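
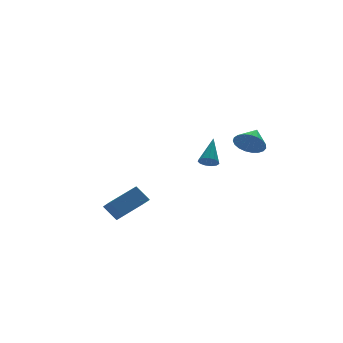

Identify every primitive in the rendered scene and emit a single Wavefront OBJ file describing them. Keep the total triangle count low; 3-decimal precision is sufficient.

v 2.657 -2.31 1.74
v 3.265 -2.636 1.225
v 3.503 -1.65 2.32
v 3.162 -2.345 1.044
v 2.972 -2.048 0.983
v 2.728 -1.797 1.053
v 2.471 -1.634 1.242
v 2.247 -1.588 1.517
v 2.093 -1.667 1.83
v 2.037 -1.858 2.127
v 2.089 -2.126 2.358
v 2.238 -2.426 2.482
v 2.46 -2.707 2.477
v 2.717 -2.918 2.345
v 2.962 -3.025 2.108
v 3.156 -3.008 1.808
v 3.262 -2.87 1.495
v 3.271 2.588 -1.235
v 3.578 2.82 -1.655
v 4.169 3.592 -0.025
v 3.319 3.007 -1.618
v 3.045 3.061 -1.459
v 2.843 2.965 -1.229
v 2.777 2.749 -1.001
v 2.867 2.482 -0.846
v 3.086 2.249 -0.816
v 3.363 2.124 -0.918
v 3.612 2.146 -1.12
v 3.751 2.308 -1.359
v 3.739 2.56 -1.559
v -4.119 0.28 -2.096
v -4.179 -0.465 -1.542
v -2.434 0.615 -1.463
v -2.494 -0.13 -0.909
v -3.706 -0.33 -2.871
v -3.766 -1.075 -2.317
v -2.021 0.005 -2.238
v -2.081 -0.74 -1.684
f 2 1 4
f 2 4 3
f 4 1 5
f 4 5 3
f 5 1 6
f 5 6 3
f 6 1 7
f 6 7 3
f 7 1 8
f 7 8 3
f 8 1 9
f 8 9 3
f 9 1 10
f 9 10 3
f 10 1 11
f 10 11 3
f 11 1 12
f 11 12 3
f 12 1 13
f 12 13 3
f 13 1 14
f 13 14 3
f 14 1 15
f 14 15 3
f 15 1 16
f 15 16 3
f 16 1 17
f 16 17 3
f 17 1 2
f 17 2 3
f 19 18 21
f 19 21 20
f 21 18 22
f 21 22 20
f 22 18 23
f 22 23 20
f 23 18 24
f 23 24 20
f 24 18 25
f 24 25 20
f 25 18 26
f 25 26 20
f 26 18 27
f 26 27 20
f 27 18 28
f 27 28 20
f 28 18 29
f 28 29 20
f 29 18 30
f 29 30 20
f 30 18 19
f 30 19 20
f 32 34 31
f 35 32 31
f 31 34 33
f 33 35 31
f 32 38 34
f 36 32 35
f 36 38 32
f 34 38 33
f 37 35 33
f 33 38 37
f 37 36 35
f 38 36 37



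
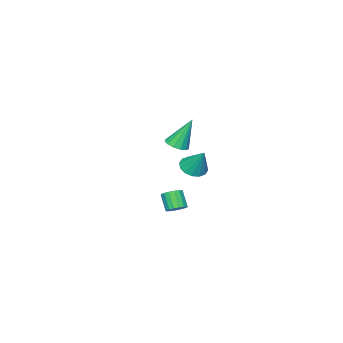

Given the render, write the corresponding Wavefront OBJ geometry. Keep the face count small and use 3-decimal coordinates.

v 0.843 0.761 2.598
v 1.402 1.011 2.694
v 0.337 1.279 4.202
v 1.206 1.262 2.551
v 0.894 1.354 2.423
v 0.566 1.258 2.35
v 0.326 1.004 2.357
v 0.25 0.673 2.439
v 0.362 0.37 2.573
v 0.627 0.191 2.714
v 0.961 0.194 2.818
v 1.257 0.376 2.853
v 1.421 0.681 2.806
v -1.831 -1.483 -3.526
v -1.298 -1.51 -3.358
v -1.596 -2.084 -2.506
v -2.129 -2.057 -2.674
v -1.39 -1.288 -3.241
v -1.688 -1.862 -2.388
v -1.584 -1.11 -3.189
v -1.882 -1.684 -2.337
v -1.835 -1.018 -3.215
v -2.133 -1.592 -2.362
v -2.084 -1.032 -3.311
v -2.382 -1.606 -2.459
v -2.276 -1.15 -3.457
v -2.574 -1.724 -2.605
v -2.365 -1.344 -3.619
v -2.663 -1.917 -2.767
v -2.333 -1.57 -3.76
v -2.631 -2.143 -2.907
v -2.185 -1.776 -3.847
v -2.483 -2.349 -2.994
v -1.956 -1.915 -3.86
v -2.254 -2.488 -3.008
v -1.699 -1.955 -3.798
v -1.997 -2.529 -2.945
v -1.472 -1.887 -3.672
v -1.77 -2.461 -2.82
v -1.327 -1.727 -3.514
v -1.625 -2.3 -2.661
v -0.472 0.708 0.625
v 0.091 1.051 0.312
v -0.268 1.512 1.875
v -0.211 1.261 0.227
v -0.583 1.322 0.248
v -0.926 1.219 0.37
v -1.146 0.979 0.56
v -1.187 0.666 0.769
v -1.035 0.365 0.938
v -0.733 0.155 1.024
v -0.361 0.093 1.003
v -0.018 0.196 0.881
v 0.203 0.436 0.69
v 0.243 0.749 0.482
f 2 1 4
f 2 4 3
f 4 1 5
f 4 5 3
f 5 1 6
f 5 6 3
f 6 1 7
f 6 7 3
f 7 1 8
f 7 8 3
f 8 1 9
f 8 9 3
f 9 1 10
f 9 10 3
f 10 1 11
f 10 11 3
f 11 1 12
f 11 12 3
f 12 1 13
f 12 13 3
f 13 1 2
f 13 2 3
f 15 14 18
f 15 18 16
f 16 18 19
f 16 19 17
f 18 14 20
f 18 20 19
f 19 20 21
f 19 21 17
f 20 14 22
f 20 22 21
f 21 22 23
f 21 23 17
f 22 14 24
f 22 24 23
f 23 24 25
f 23 25 17
f 24 14 26
f 24 26 25
f 25 26 27
f 25 27 17
f 26 14 28
f 26 28 27
f 27 28 29
f 27 29 17
f 28 14 30
f 28 30 29
f 29 30 31
f 29 31 17
f 30 14 32
f 30 32 31
f 31 32 33
f 31 33 17
f 32 14 34
f 32 34 33
f 33 34 35
f 33 35 17
f 34 14 36
f 34 36 35
f 35 36 37
f 35 37 17
f 36 14 38
f 36 38 37
f 37 38 39
f 37 39 17
f 38 14 40
f 38 40 39
f 39 40 41
f 39 41 17
f 40 14 15
f 40 15 41
f 41 15 16
f 41 16 17
f 43 42 45
f 43 45 44
f 45 42 46
f 45 46 44
f 46 42 47
f 46 47 44
f 47 42 48
f 47 48 44
f 48 42 49
f 48 49 44
f 49 42 50
f 49 50 44
f 50 42 51
f 50 51 44
f 51 42 52
f 51 52 44
f 52 42 53
f 52 53 44
f 53 42 54
f 53 54 44
f 54 42 55
f 54 55 44
f 55 42 43
f 55 43 44



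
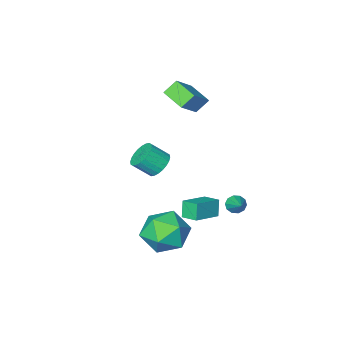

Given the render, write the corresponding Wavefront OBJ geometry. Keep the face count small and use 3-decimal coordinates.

v 2.295 2.595 -2.367
v 2.791 1.896 -1.485
v 0.569 2.624 -1.375
v 1.065 1.925 -0.493
v 1.439 3.088 -0.639
v 2.505 3.07 -1.252
v 0.855 1.45 -1.608
v 1.921 1.432 -2.221
v 1.901 1.188 -1.016
v 2.262 2.2 -0.417
v 1.098 2.32 -2.443
v 1.459 3.332 -1.844
v -1.695 -0.091 -3.076
v -1.911 -0.388 -2.222
v -1.972 0.727 -2.862
v -2.189 0.43 -2.008
v -0.331 0.25 -2.612
v -0.548 -0.047 -1.758
v -0.609 1.068 -2.398
v -0.825 0.771 -1.544
v -2.75 -4.228 2.063
v -3.395 -4.145 2.7
v -3.008 -3.046 1.646
v -3.653 -2.962 2.283
v -1.567 -3.578 3.177
v -2.212 -3.494 3.814
v -1.825 -2.395 2.76
v -2.47 -2.312 3.397
v -2.992 0.606 -2.518
v -2.681 0.755 -2.894
v -2.628 1.654 -1.802
v -2.963 0.886 -2.943
v -3.256 0.91 -2.83
v -3.448 0.818 -2.597
v -3.466 0.645 -2.334
v -3.302 0.457 -2.142
v -3.02 0.326 -2.093
v -2.727 0.301 -2.206
v -2.535 0.393 -2.438
v -2.517 0.567 -2.701
v -0.353 -1.849 -0.348
v 0.214 -1.607 -0.776
v 0.94 -2.009 -0.039
v 0.373 -2.251 0.388
v 0.169 -1.375 -0.604
v 0.895 -1.777 0.133
v 0.044 -1.214 -0.393
v 0.77 -1.616 0.343
v -0.141 -1.15 -0.176
v 0.585 -1.553 0.561
v -0.359 -1.193 0.015
v 0.368 -1.595 0.752
v -0.575 -1.335 0.151
v 0.151 -1.738 0.888
v -0.758 -1.556 0.211
v -0.032 -1.958 0.948
v -0.879 -1.821 0.186
v -0.153 -2.223 0.922
v -0.92 -2.091 0.079
v -0.194 -2.493 0.816
v -0.875 -2.323 -0.093
v -0.149 -2.725 0.644
v -0.75 -2.484 -0.303
v -0.024 -2.886 0.433
v -0.565 -2.547 -0.521
v 0.161 -2.95 0.216
v -0.348 -2.505 -0.712
v 0.379 -2.907 0.025
v -0.131 -2.362 -0.848
v 0.595 -2.765 -0.111
v 0.052 -2.142 -0.908
v 0.778 -2.544 -0.171
v 0.173 -1.877 -0.882
v 0.899 -2.279 -0.146
f 1 12 6
f 1 6 2
f 1 2 8
f 1 8 11
f 1 11 12
f 2 6 10
f 6 12 5
f 12 11 3
f 11 8 7
f 8 2 9
f 4 10 5
f 4 5 3
f 4 3 7
f 4 7 9
f 4 9 10
f 5 10 6
f 3 5 12
f 7 3 11
f 9 7 8
f 10 9 2
f 14 16 13
f 17 14 13
f 13 16 15
f 15 17 13
f 14 20 16
f 18 14 17
f 18 20 14
f 16 20 15
f 19 17 15
f 15 20 19
f 19 18 17
f 20 18 19
f 22 24 21
f 25 22 21
f 21 24 23
f 23 25 21
f 22 28 24
f 26 22 25
f 26 28 22
f 24 28 23
f 27 25 23
f 23 28 27
f 27 26 25
f 28 26 27
f 30 29 32
f 30 32 31
f 32 29 33
f 32 33 31
f 33 29 34
f 33 34 31
f 34 29 35
f 34 35 31
f 35 29 36
f 35 36 31
f 36 29 37
f 36 37 31
f 37 29 38
f 37 38 31
f 38 29 39
f 38 39 31
f 39 29 40
f 39 40 31
f 40 29 30
f 40 30 31
f 42 41 45
f 42 45 43
f 43 45 46
f 43 46 44
f 45 41 47
f 45 47 46
f 46 47 48
f 46 48 44
f 47 41 49
f 47 49 48
f 48 49 50
f 48 50 44
f 49 41 51
f 49 51 50
f 50 51 52
f 50 52 44
f 51 41 53
f 51 53 52
f 52 53 54
f 52 54 44
f 53 41 55
f 53 55 54
f 54 55 56
f 54 56 44
f 55 41 57
f 55 57 56
f 56 57 58
f 56 58 44
f 57 41 59
f 57 59 58
f 58 59 60
f 58 60 44
f 59 41 61
f 59 61 60
f 60 61 62
f 60 62 44
f 61 41 63
f 61 63 62
f 62 63 64
f 62 64 44
f 63 41 65
f 63 65 64
f 64 65 66
f 64 66 44
f 65 41 67
f 65 67 66
f 66 67 68
f 66 68 44
f 67 41 69
f 67 69 68
f 68 69 70
f 68 70 44
f 69 41 71
f 69 71 70
f 70 71 72
f 70 72 44
f 71 41 73
f 71 73 72
f 72 73 74
f 72 74 44
f 73 41 42
f 73 42 74
f 74 42 43
f 74 43 44



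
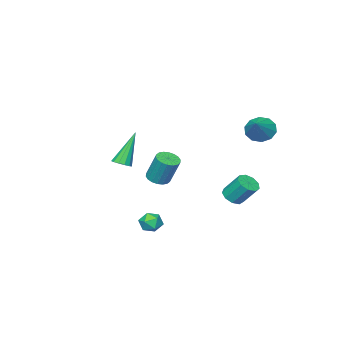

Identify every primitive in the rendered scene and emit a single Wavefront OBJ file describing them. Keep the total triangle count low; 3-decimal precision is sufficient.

v -1.138 -2.525 -0.325
v -0.8 -3.026 -0.086
v -0.844 -2.336 1.423
v -1.182 -1.835 1.185
v -0.593 -2.84 -0.165
v -0.636 -2.151 1.345
v -0.493 -2.592 -0.275
v -0.537 -1.902 1.234
v -0.522 -2.33 -0.396
v -0.566 -1.641 1.114
v -0.672 -2.107 -0.502
v -0.716 -1.418 1.008
v -0.915 -1.967 -0.573
v -0.959 -1.277 0.936
v -1.202 -1.937 -0.595
v -1.246 -1.248 0.914
v -1.476 -2.024 -0.563
v -1.52 -1.334 0.946
v -1.684 -2.209 -0.485
v -1.727 -1.52 1.025
v -1.783 -2.458 -0.374
v -1.827 -1.768 1.135
v -1.754 -2.719 -0.254
v -1.798 -2.03 1.256
v -1.604 -2.942 -0.148
v -1.648 -2.253 1.362
v -1.361 -3.083 -0.076
v -1.405 -2.393 1.433
v -1.074 -3.112 -0.054
v -1.118 -2.423 1.455
v -3.599 0.321 -1.495
v -2.948 0.406 -1.431
v -3.169 1.263 -0.32
v -3.821 1.179 -0.385
v -3.118 0.72 -1.707
v -3.339 1.577 -0.597
v -3.513 0.848 -1.884
v -3.734 1.705 -0.774
v -3.949 0.729 -1.879
v -4.17 1.586 -0.769
v -4.221 0.42 -1.695
v -4.442 1.277 -0.585
v -4.202 0.064 -1.417
v -4.423 0.922 -0.307
v -3.902 -0.171 -1.176
v -4.123 0.687 -0.065
v -3.46 -0.175 -1.084
v -3.681 0.682 0.027
v -3.083 0.052 -1.184
v -3.304 0.909 -0.074
v 3.368 1.854 -1.047
v 3.655 1.461 -0.629
v 2.565 1.199 -1.111
v 2.852 0.806 -0.693
v 2.629 1.375 -0.497
v 3.125 1.78 -0.458
v 3.095 0.88 -1.282
v 3.591 1.285 -1.243
v 3.486 0.859 -0.774
v 3.198 1.165 -0.289
v 3.022 1.495 -1.451
v 2.734 1.801 -0.966
v 0.838 -3.077 1.059
v 1.32 -3.128 1.297
v -0.098 -3.043 2.961
v 1.27 -2.829 1.268
v 1.083 -2.61 1.171
v 0.819 -2.538 1.04
v 0.56 -2.638 0.914
v 0.39 -2.877 0.835
v 0.362 -3.18 0.826
v 0.485 -3.45 0.892
v 0.721 -3.602 1.011
v 0.993 -3.587 1.145
v 1.217 -3.411 1.252
v -3.988 1.763 3.398
v -3.682 2.131 2.732
v -2.892 2.417 4.262
v -4.028 2.44 2.937
v -4.358 2.491 3.318
v -4.547 2.263 3.73
v -4.522 1.845 4.015
v -4.293 1.395 4.064
v -3.947 1.087 3.859
v -3.617 1.036 3.478
v -3.428 1.264 3.067
v -3.453 1.682 2.782
f 2 1 5
f 2 5 3
f 3 5 6
f 3 6 4
f 5 1 7
f 5 7 6
f 6 7 8
f 6 8 4
f 7 1 9
f 7 9 8
f 8 9 10
f 8 10 4
f 9 1 11
f 9 11 10
f 10 11 12
f 10 12 4
f 11 1 13
f 11 13 12
f 12 13 14
f 12 14 4
f 13 1 15
f 13 15 14
f 14 15 16
f 14 16 4
f 15 1 17
f 15 17 16
f 16 17 18
f 16 18 4
f 17 1 19
f 17 19 18
f 18 19 20
f 18 20 4
f 19 1 21
f 19 21 20
f 20 21 22
f 20 22 4
f 21 1 23
f 21 23 22
f 22 23 24
f 22 24 4
f 23 1 25
f 23 25 24
f 24 25 26
f 24 26 4
f 25 1 27
f 25 27 26
f 26 27 28
f 26 28 4
f 27 1 29
f 27 29 28
f 28 29 30
f 28 30 4
f 29 1 2
f 29 2 30
f 30 2 3
f 30 3 4
f 32 31 35
f 32 35 33
f 33 35 36
f 33 36 34
f 35 31 37
f 35 37 36
f 36 37 38
f 36 38 34
f 37 31 39
f 37 39 38
f 38 39 40
f 38 40 34
f 39 31 41
f 39 41 40
f 40 41 42
f 40 42 34
f 41 31 43
f 41 43 42
f 42 43 44
f 42 44 34
f 43 31 45
f 43 45 44
f 44 45 46
f 44 46 34
f 45 31 47
f 45 47 46
f 46 47 48
f 46 48 34
f 47 31 49
f 47 49 48
f 48 49 50
f 48 50 34
f 49 31 32
f 49 32 50
f 50 32 33
f 50 33 34
f 51 62 56
f 51 56 52
f 51 52 58
f 51 58 61
f 51 61 62
f 52 56 60
f 56 62 55
f 62 61 53
f 61 58 57
f 58 52 59
f 54 60 55
f 54 55 53
f 54 53 57
f 54 57 59
f 54 59 60
f 55 60 56
f 53 55 62
f 57 53 61
f 59 57 58
f 60 59 52
f 64 63 66
f 64 66 65
f 66 63 67
f 66 67 65
f 67 63 68
f 67 68 65
f 68 63 69
f 68 69 65
f 69 63 70
f 69 70 65
f 70 63 71
f 70 71 65
f 71 63 72
f 71 72 65
f 72 63 73
f 72 73 65
f 73 63 74
f 73 74 65
f 74 63 75
f 74 75 65
f 75 63 64
f 75 64 65
f 77 76 79
f 77 79 78
f 79 76 80
f 79 80 78
f 80 76 81
f 80 81 78
f 81 76 82
f 81 82 78
f 82 76 83
f 82 83 78
f 83 76 84
f 83 84 78
f 84 76 85
f 84 85 78
f 85 76 86
f 85 86 78
f 86 76 87
f 86 87 78
f 87 76 77
f 87 77 78



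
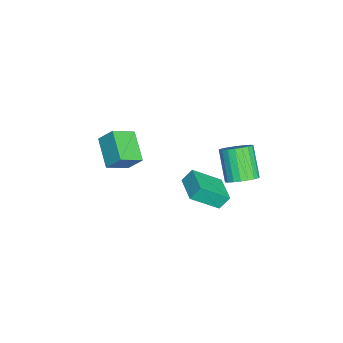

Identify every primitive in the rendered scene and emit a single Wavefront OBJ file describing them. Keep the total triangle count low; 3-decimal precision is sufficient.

v 0.61 2.968 -0.474
v 1.272 2.581 -0.003
v 0.012 2.165 1.425
v -0.65 2.552 0.954
v 1.289 2.936 0.116
v 0.029 2.519 1.544
v 1.189 3.296 0.132
v -0.071 2.879 1.561
v 0.989 3.6 0.044
v -0.272 3.183 1.472
v 0.723 3.794 -0.134
v -0.538 3.377 1.294
v 0.437 3.846 -0.371
v -0.823 3.429 1.058
v 0.182 3.745 -0.625
v -1.078 3.329 0.803
v 0.001 3.511 -0.854
v -1.26 3.094 0.575
v -0.075 3.183 -1.017
v -1.336 2.766 0.412
v -0.033 2.817 -1.086
v -1.293 2.401 0.343
v 0.121 2.478 -1.049
v -1.139 2.061 0.379
v 0.359 2.224 -0.913
v -0.901 1.807 0.515
v 0.641 2.098 -0.701
v -0.619 1.681 0.727
v 0.917 2.123 -0.45
v -0.343 1.706 0.978
v 1.141 2.294 -0.203
v -0.12 1.877 1.225
v 1.598 -0.045 0.265
v 1.372 0.473 0.965
v 1.134 1.41 -0.963
v 0.908 1.929 -0.263
v 3.072 0.491 0.343
v 2.846 1.01 1.043
v 2.608 1.947 -0.885
v 2.382 2.465 -0.185
v -2.977 -3.696 -1.346
v -2.802 -2.907 -0.393
v -1.354 -3.102 -2.136
v -1.179 -2.313 -1.183
v -2.221 -4.767 -0.597
v -2.046 -3.978 0.356
v -0.598 -4.173 -1.387
v -0.423 -3.384 -0.434
f 2 1 5
f 2 5 3
f 3 5 6
f 3 6 4
f 5 1 7
f 5 7 6
f 6 7 8
f 6 8 4
f 7 1 9
f 7 9 8
f 8 9 10
f 8 10 4
f 9 1 11
f 9 11 10
f 10 11 12
f 10 12 4
f 11 1 13
f 11 13 12
f 12 13 14
f 12 14 4
f 13 1 15
f 13 15 14
f 14 15 16
f 14 16 4
f 15 1 17
f 15 17 16
f 16 17 18
f 16 18 4
f 17 1 19
f 17 19 18
f 18 19 20
f 18 20 4
f 19 1 21
f 19 21 20
f 20 21 22
f 20 22 4
f 21 1 23
f 21 23 22
f 22 23 24
f 22 24 4
f 23 1 25
f 23 25 24
f 24 25 26
f 24 26 4
f 25 1 27
f 25 27 26
f 26 27 28
f 26 28 4
f 27 1 29
f 27 29 28
f 28 29 30
f 28 30 4
f 29 1 31
f 29 31 30
f 30 31 32
f 30 32 4
f 31 1 2
f 31 2 32
f 32 2 3
f 32 3 4
f 34 36 33
f 37 34 33
f 33 36 35
f 35 37 33
f 34 40 36
f 38 34 37
f 38 40 34
f 36 40 35
f 39 37 35
f 35 40 39
f 39 38 37
f 40 38 39
f 42 44 41
f 45 42 41
f 41 44 43
f 43 45 41
f 42 48 44
f 46 42 45
f 46 48 42
f 44 48 43
f 47 45 43
f 43 48 47
f 47 46 45
f 48 46 47



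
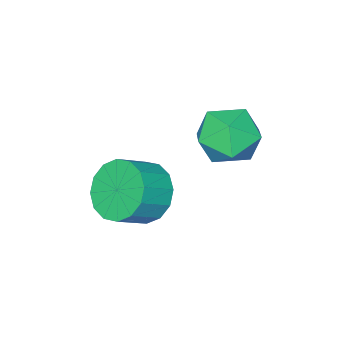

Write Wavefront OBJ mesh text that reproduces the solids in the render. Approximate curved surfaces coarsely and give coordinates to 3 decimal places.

v -0.453 -3.824 -1.459
v 0.121 -3.748 -2.334
v 1.108 -3.859 -1.697
v 0.533 -3.936 -0.821
v 0.065 -3.237 -2.158
v 1.052 -3.348 -1.52
v -0.13 -2.883 -1.794
v 0.856 -2.995 -1.157
v -0.412 -2.782 -1.341
v 0.575 -2.893 -0.703
v -0.705 -2.96 -0.919
v 0.282 -3.071 -0.281
v -0.93 -3.369 -0.642
v 0.056 -3.48 -0.004
v -1.028 -3.901 -0.583
v -0.041 -4.012 0.054
v -0.972 -4.412 -0.76
v 0.015 -4.523 -0.122
v -0.776 -4.765 -1.123
v 0.21 -4.877 -0.486
v -0.495 -4.867 -1.577
v 0.492 -4.978 -0.939
v -0.202 -4.689 -1.999
v 0.785 -4.8 -1.361
v 0.024 -4.28 -2.276
v 1.01 -4.391 -1.638
v -1.418 -1.523 2.321
v -0.824 -2.096 1.653
v -2.776 -1.724 1.287
v -2.182 -2.297 0.619
v -2.435 -2.689 1.573
v -1.596 -2.564 2.212
v -2.004 -1.256 0.728
v -1.165 -1.131 1.367
v -1.186 -1.93 0.668
v -1.453 -2.816 1.19
v -2.147 -1.004 1.75
v -2.414 -1.89 2.272
f 2 1 5
f 2 5 3
f 3 5 6
f 3 6 4
f 5 1 7
f 5 7 6
f 6 7 8
f 6 8 4
f 7 1 9
f 7 9 8
f 8 9 10
f 8 10 4
f 9 1 11
f 9 11 10
f 10 11 12
f 10 12 4
f 11 1 13
f 11 13 12
f 12 13 14
f 12 14 4
f 13 1 15
f 13 15 14
f 14 15 16
f 14 16 4
f 15 1 17
f 15 17 16
f 16 17 18
f 16 18 4
f 17 1 19
f 17 19 18
f 18 19 20
f 18 20 4
f 19 1 21
f 19 21 20
f 20 21 22
f 20 22 4
f 21 1 23
f 21 23 22
f 22 23 24
f 22 24 4
f 23 1 25
f 23 25 24
f 24 25 26
f 24 26 4
f 25 1 2
f 25 2 26
f 26 2 3
f 26 3 4
f 27 38 32
f 27 32 28
f 27 28 34
f 27 34 37
f 27 37 38
f 28 32 36
f 32 38 31
f 38 37 29
f 37 34 33
f 34 28 35
f 30 36 31
f 30 31 29
f 30 29 33
f 30 33 35
f 30 35 36
f 31 36 32
f 29 31 38
f 33 29 37
f 35 33 34
f 36 35 28



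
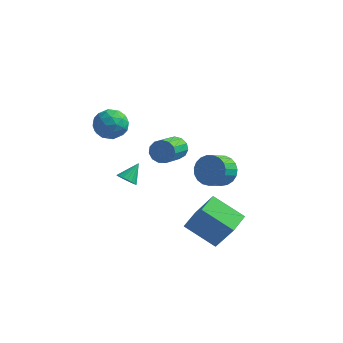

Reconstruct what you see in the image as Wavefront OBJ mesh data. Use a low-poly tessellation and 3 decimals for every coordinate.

v -3.566 -0.936 -3.971
v -3.078 -1.329 -3.733
v -3.214 0.036 -3.089
v -2.942 -1.18 -3.952
v -2.929 -0.982 -4.175
v -3.043 -0.775 -4.357
v -3.26 -0.601 -4.464
v -3.537 -0.492 -4.472
v -3.821 -0.472 -4.382
v -4.054 -0.544 -4.21
v -4.19 -0.693 -3.991
v -4.203 -0.891 -3.768
v -4.089 -1.097 -3.585
v -3.872 -1.272 -3.479
v -3.595 -1.381 -3.47
v -3.311 -1.401 -3.561
v -3.55 -2.906 3.176
v -2.569 -3.281 3.339
v -3.851 -4.179 2.061
v -2.87 -4.554 2.224
v -3.597 -4.615 2.996
v -3.411 -3.828 3.685
v -3.009 -3.632 1.715
v -2.823 -2.845 2.404
v -2.235 -3.729 2.436
v -2.599 -4.337 3.228
v -3.821 -3.123 2.172
v -4.185 -3.731 2.964
v -3.033 -2.982 3.355
v -3.387 -4.478 2.045
v -3.814 -4.514 2.499
v -3.238 -4.734 2.594
v -3.528 -3.303 3.559
v -2.952 -3.524 3.654
v -3.556 -4.308 3.453
v -3.468 -3.936 1.746
v -2.892 -4.157 1.841
v -3.182 -2.726 2.806
v -2.606 -2.946 2.901
v -2.864 -3.152 1.947
v -2.26 -3.466 2.92
v -2.437 -4.214 2.265
v -2.519 -3.672 1.966
v -2.409 -3.21 2.371
v -2.474 -3.823 3.386
v -2.651 -4.571 2.73
v -3.078 -4.607 3.184
v -2.969 -4.144 3.589
v -2.278 -4.086 2.855
v -3.769 -2.889 2.67
v -3.946 -3.637 2.014
v -3.451 -3.316 1.811
v -3.342 -2.853 2.216
v -3.983 -3.246 3.135
v -4.16 -3.994 2.48
v -4.011 -4.25 3.029
v -3.901 -3.788 3.434
v -4.142 -3.374 2.545
v -0.338 -1.545 0.065
v -0.06 -1.238 0.726
v -0.123 -2.969 1.556
v -0.402 -3.275 0.895
v -0.498 -1.21 0.752
v -0.561 -2.941 1.581
v -0.885 -1.288 0.559
v -0.948 -3.019 1.388
v -1.099 -1.448 0.21
v -1.162 -3.178 1.039
v -1.071 -1.638 -0.185
v -1.134 -3.369 0.644
v -0.811 -1.799 -0.501
v -0.874 -3.529 0.328
v -0.4 -1.879 -0.637
v -0.464 -3.609 0.193
v 0.03 -1.853 -0.55
v -0.034 -3.583 0.28
v 0.343 -1.729 -0.267
v 0.279 -3.46 0.562
v 0.44 -1.547 0.121
v 0.376 -3.277 0.95
v 0.29 -1.364 0.491
v 0.226 -3.094 1.32
v 3.04 -4.007 -5.537
v 1.154 -3.964 -4.406
v 3.133 -2.523 -5.438
v 1.246 -2.48 -4.308
v 4.154 -4.2 -3.672
v 2.267 -4.157 -2.542
v 4.246 -2.716 -3.574
v 2.36 -2.673 -2.443
v 2.003 -0.434 -1.959
v 2.756 -0.241 -1.268
v 2.43 -1.253 -0.63
v 1.677 -1.446 -1.321
v 2.421 -0.026 -1.098
v 2.095 -1.039 -0.46
v 2.013 0.118 -1.077
v 1.688 -0.895 -0.44
v 1.604 0.167 -1.209
v 1.279 -0.846 -0.571
v 1.264 0.112 -1.47
v 0.938 -0.901 -0.833
v 1.052 -0.038 -1.816
v 0.726 -1.05 -1.179
v 1.004 -0.256 -2.186
v 0.678 -1.268 -1.549
v 1.129 -0.504 -2.518
v 0.803 -1.517 -1.88
v 1.405 -0.741 -2.752
v 1.079 -1.753 -2.115
v 1.784 -0.924 -2.849
v 1.458 -1.937 -2.212
v 2.201 -1.023 -2.793
v 1.875 -2.035 -2.155
v 2.584 -1.019 -2.592
v 2.258 -2.032 -1.954
v 2.867 -0.915 -2.281
v 2.541 -1.927 -1.644
v 3 -0.727 -1.915
v 2.674 -1.74 -1.278
v 2.96 -0.489 -1.557
v 2.635 -1.501 -0.919
f 2 1 4
f 2 4 3
f 4 1 5
f 4 5 3
f 5 1 6
f 5 6 3
f 6 1 7
f 6 7 3
f 7 1 8
f 7 8 3
f 8 1 9
f 8 9 3
f 9 1 10
f 9 10 3
f 10 1 11
f 10 11 3
f 11 1 12
f 11 12 3
f 12 1 13
f 12 13 3
f 13 1 14
f 13 14 3
f 14 1 15
f 14 15 3
f 15 1 16
f 15 16 3
f 16 1 2
f 16 2 3
f 17 54 33
f 54 28 57
f 33 57 22
f 54 57 33
f 17 33 29
f 33 22 34
f 29 34 18
f 33 34 29
f 17 29 38
f 29 18 39
f 38 39 24
f 29 39 38
f 17 38 50
f 38 24 53
f 50 53 27
f 38 53 50
f 17 50 54
f 50 27 58
f 54 58 28
f 50 58 54
f 18 34 45
f 34 22 48
f 45 48 26
f 34 48 45
f 22 57 35
f 57 28 56
f 35 56 21
f 57 56 35
f 28 58 55
f 58 27 51
f 55 51 19
f 58 51 55
f 27 53 52
f 53 24 40
f 52 40 23
f 53 40 52
f 24 39 44
f 39 18 41
f 44 41 25
f 39 41 44
f 20 46 32
f 46 26 47
f 32 47 21
f 46 47 32
f 20 32 30
f 32 21 31
f 30 31 19
f 32 31 30
f 20 30 37
f 30 19 36
f 37 36 23
f 30 36 37
f 20 37 42
f 37 23 43
f 42 43 25
f 37 43 42
f 20 42 46
f 42 25 49
f 46 49 26
f 42 49 46
f 21 47 35
f 47 26 48
f 35 48 22
f 47 48 35
f 19 31 55
f 31 21 56
f 55 56 28
f 31 56 55
f 23 36 52
f 36 19 51
f 52 51 27
f 36 51 52
f 25 43 44
f 43 23 40
f 44 40 24
f 43 40 44
f 26 49 45
f 49 25 41
f 45 41 18
f 49 41 45
f 60 59 63
f 60 63 61
f 61 63 64
f 61 64 62
f 63 59 65
f 63 65 64
f 64 65 66
f 64 66 62
f 65 59 67
f 65 67 66
f 66 67 68
f 66 68 62
f 67 59 69
f 67 69 68
f 68 69 70
f 68 70 62
f 69 59 71
f 69 71 70
f 70 71 72
f 70 72 62
f 71 59 73
f 71 73 72
f 72 73 74
f 72 74 62
f 73 59 75
f 73 75 74
f 74 75 76
f 74 76 62
f 75 59 77
f 75 77 76
f 76 77 78
f 76 78 62
f 77 59 79
f 77 79 78
f 78 79 80
f 78 80 62
f 79 59 81
f 79 81 80
f 80 81 82
f 80 82 62
f 81 59 60
f 81 60 82
f 82 60 61
f 82 61 62
f 84 86 83
f 87 84 83
f 83 86 85
f 85 87 83
f 84 90 86
f 88 84 87
f 88 90 84
f 86 90 85
f 89 87 85
f 85 90 89
f 89 88 87
f 90 88 89
f 92 91 95
f 92 95 93
f 93 95 96
f 93 96 94
f 95 91 97
f 95 97 96
f 96 97 98
f 96 98 94
f 97 91 99
f 97 99 98
f 98 99 100
f 98 100 94
f 99 91 101
f 99 101 100
f 100 101 102
f 100 102 94
f 101 91 103
f 101 103 102
f 102 103 104
f 102 104 94
f 103 91 105
f 103 105 104
f 104 105 106
f 104 106 94
f 105 91 107
f 105 107 106
f 106 107 108
f 106 108 94
f 107 91 109
f 107 109 108
f 108 109 110
f 108 110 94
f 109 91 111
f 109 111 110
f 110 111 112
f 110 112 94
f 111 91 113
f 111 113 112
f 112 113 114
f 112 114 94
f 113 91 115
f 113 115 114
f 114 115 116
f 114 116 94
f 115 91 117
f 115 117 116
f 116 117 118
f 116 118 94
f 117 91 119
f 117 119 118
f 118 119 120
f 118 120 94
f 119 91 121
f 119 121 120
f 120 121 122
f 120 122 94
f 121 91 92
f 121 92 122
f 122 92 93
f 122 93 94



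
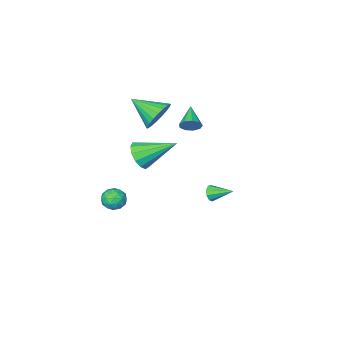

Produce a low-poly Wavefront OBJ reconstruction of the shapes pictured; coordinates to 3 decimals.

v 3.965 2.381 2.555
v 4.63 2.967 2.714
v 2.575 3.659 3.665
v 4.414 3.11 2.278
v 4.055 3.022 1.93
v 3.668 2.731 1.781
v 3.375 2.328 1.877
v 3.269 1.943 2.189
v 3.384 1.696 2.617
v 3.684 1.667 3.025
v 4.072 1.865 3.284
v 4.427 2.226 3.312
v 4.635 2.637 3.099
v 0.2 1.402 2.909
v 0.611 1.405 3.374
v -0.54 0.318 3.571
v 0.294 1.673 3.459
v -0.067 1.815 3.287
v -0.303 1.763 2.938
v -0.303 1.543 2.576
v -0.068 1.256 2.37
v 0.293 1.038 2.416
v 0.61 0.99 2.693
v 0.736 1.135 3.072
v 3.843 -0.482 -3.359
v 4.27 -0.722 -2.796
v 2.87 -0.958 -2.824
v 3.297 -1.198 -2.261
v 3.176 -0.467 -2.352
v 3.777 -0.173 -2.682
v 3.363 -1.507 -2.938
v 3.964 -1.213 -3.268
v 3.974 -1.355 -2.535
v 3.857 -0.713 -2.173
v 3.283 -0.967 -3.447
v 3.166 -0.325 -3.085
v 4.142 -0.56 -3.124
v 2.998 -1.12 -2.496
v 2.927 -0.69 -2.549
v 3.178 -0.832 -2.218
v 3.852 -0.237 -3.058
v 4.103 -0.378 -2.727
v 3.46 -0.229 -2.466
v 3.037 -1.302 -2.893
v 3.288 -1.443 -2.562
v 3.962 -0.848 -3.402
v 4.213 -0.99 -3.071
v 3.68 -1.451 -3.154
v 4.219 -1.073 -2.64
v 3.647 -1.354 -2.326
v 3.686 -1.535 -2.723
v 4.039 -1.362 -2.918
v 4.15 -0.696 -2.427
v 3.579 -0.976 -2.113
v 3.507 -0.546 -2.167
v 3.861 -0.373 -2.361
v 3.976 -1.068 -2.274
v 3.561 -0.704 -3.507
v 2.99 -0.984 -3.193
v 3.279 -1.307 -3.259
v 3.633 -1.134 -3.453
v 3.493 -0.326 -3.294
v 2.921 -0.607 -2.98
v 3.101 -0.318 -2.702
v 3.454 -0.145 -2.897
v 3.164 -0.612 -3.346
v 1.252 0.008 3.281
v 1.688 0.626 3.95
v 2.028 -1.448 4.119
v 1.322 0.538 4.137
v 0.944 0.359 4.176
v 0.619 0.12 4.06
v 0.404 -0.14 3.809
v 0.336 -0.373 3.467
v 0.426 -0.541 3.092
v 0.659 -0.614 2.75
v 0.994 -0.58 2.5
v 1.375 -0.443 2.385
v 1.734 -0.229 2.425
v 2.01 0.026 2.612
v 2.155 0.278 2.915
v 2.144 0.483 3.282
v 1.979 0.606 3.648
v -2.134 -0.016 -4.111
v -1.793 0.024 -3.681
v -2.866 1.036 -3.629
v -1.67 0.239 -3.964
v -1.763 0.335 -4.315
v -2.03 0.266 -4.571
v -2.346 0.065 -4.612
v -2.562 -0.174 -4.418
v -2.578 -0.339 -4.08
v -2.386 -0.354 -3.757
v -2.076 -0.21 -3.599
f 2 1 4
f 2 4 3
f 4 1 5
f 4 5 3
f 5 1 6
f 5 6 3
f 6 1 7
f 6 7 3
f 7 1 8
f 7 8 3
f 8 1 9
f 8 9 3
f 9 1 10
f 9 10 3
f 10 1 11
f 10 11 3
f 11 1 12
f 11 12 3
f 12 1 13
f 12 13 3
f 13 1 2
f 13 2 3
f 15 14 17
f 15 17 16
f 17 14 18
f 17 18 16
f 18 14 19
f 18 19 16
f 19 14 20
f 19 20 16
f 20 14 21
f 20 21 16
f 21 14 22
f 21 22 16
f 22 14 23
f 22 23 16
f 23 14 24
f 23 24 16
f 24 14 15
f 24 15 16
f 25 62 41
f 62 36 65
f 41 65 30
f 62 65 41
f 25 41 37
f 41 30 42
f 37 42 26
f 41 42 37
f 25 37 46
f 37 26 47
f 46 47 32
f 37 47 46
f 25 46 58
f 46 32 61
f 58 61 35
f 46 61 58
f 25 58 62
f 58 35 66
f 62 66 36
f 58 66 62
f 26 42 53
f 42 30 56
f 53 56 34
f 42 56 53
f 30 65 43
f 65 36 64
f 43 64 29
f 65 64 43
f 36 66 63
f 66 35 59
f 63 59 27
f 66 59 63
f 35 61 60
f 61 32 48
f 60 48 31
f 61 48 60
f 32 47 52
f 47 26 49
f 52 49 33
f 47 49 52
f 28 54 40
f 54 34 55
f 40 55 29
f 54 55 40
f 28 40 38
f 40 29 39
f 38 39 27
f 40 39 38
f 28 38 45
f 38 27 44
f 45 44 31
f 38 44 45
f 28 45 50
f 45 31 51
f 50 51 33
f 45 51 50
f 28 50 54
f 50 33 57
f 54 57 34
f 50 57 54
f 29 55 43
f 55 34 56
f 43 56 30
f 55 56 43
f 27 39 63
f 39 29 64
f 63 64 36
f 39 64 63
f 31 44 60
f 44 27 59
f 60 59 35
f 44 59 60
f 33 51 52
f 51 31 48
f 52 48 32
f 51 48 52
f 34 57 53
f 57 33 49
f 53 49 26
f 57 49 53
f 68 67 70
f 68 70 69
f 70 67 71
f 70 71 69
f 71 67 72
f 71 72 69
f 72 67 73
f 72 73 69
f 73 67 74
f 73 74 69
f 74 67 75
f 74 75 69
f 75 67 76
f 75 76 69
f 76 67 77
f 76 77 69
f 77 67 78
f 77 78 69
f 78 67 79
f 78 79 69
f 79 67 80
f 79 80 69
f 80 67 81
f 80 81 69
f 81 67 82
f 81 82 69
f 82 67 83
f 82 83 69
f 83 67 68
f 83 68 69
f 85 84 87
f 85 87 86
f 87 84 88
f 87 88 86
f 88 84 89
f 88 89 86
f 89 84 90
f 89 90 86
f 90 84 91
f 90 91 86
f 91 84 92
f 91 92 86
f 92 84 93
f 92 93 86
f 93 84 94
f 93 94 86
f 94 84 85
f 94 85 86



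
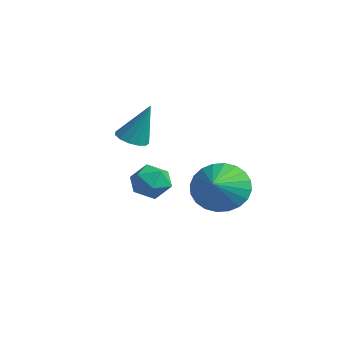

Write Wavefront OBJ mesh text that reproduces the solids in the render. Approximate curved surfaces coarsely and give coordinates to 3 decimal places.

v -1.085 2.238 -0.091
v -0.496 2.158 -0.944
v -0.355 1.422 0.491
v -0.311 2.462 -0.748
v -0.244 2.732 -0.453
v -0.305 2.927 -0.102
v -0.485 3.017 0.25
v -0.756 2.988 0.551
v -1.077 2.846 0.754
v -1.4 2.611 0.828
v -1.674 2.319 0.763
v -1.859 2.015 0.567
v -1.926 1.745 0.272
v -1.865 1.55 -0.079
v -1.685 1.46 -0.431
v -1.414 1.489 -0.732
v -1.092 1.631 -0.935
v -0.77 1.866 -1.009
v -2.634 -0.198 2.138
v -2.182 -0.593 2.129
v -2.206 0.258 3.622
v -2.059 -0.304 2.005
v -2.118 0.019 1.923
v -2.341 0.272 1.909
v -2.657 0.377 1.968
v -2.966 0.298 2.081
v -3.169 0.063 2.213
v -3.203 -0.256 2.32
v -3.056 -0.556 2.37
v -2.775 -0.743 2.347
v -2.449 -0.757 2.257
v 0.808 -1.16 1.236
v 1.44 -1.286 1.568
v 0.34 -2.094 1.772
v 0.972 -2.22 2.104
v 0.578 -1.637 2.283
v 0.868 -1.061 1.952
v 0.912 -2.319 1.388
v 1.202 -1.743 1.057
v 1.505 -2.003 1.662
v 1.298 -1.581 2.216
v 0.482 -1.799 1.124
v 0.275 -1.377 1.678
f 2 1 4
f 2 4 3
f 4 1 5
f 4 5 3
f 5 1 6
f 5 6 3
f 6 1 7
f 6 7 3
f 7 1 8
f 7 8 3
f 8 1 9
f 8 9 3
f 9 1 10
f 9 10 3
f 10 1 11
f 10 11 3
f 11 1 12
f 11 12 3
f 12 1 13
f 12 13 3
f 13 1 14
f 13 14 3
f 14 1 15
f 14 15 3
f 15 1 16
f 15 16 3
f 16 1 17
f 16 17 3
f 17 1 18
f 17 18 3
f 18 1 2
f 18 2 3
f 20 19 22
f 20 22 21
f 22 19 23
f 22 23 21
f 23 19 24
f 23 24 21
f 24 19 25
f 24 25 21
f 25 19 26
f 25 26 21
f 26 19 27
f 26 27 21
f 27 19 28
f 27 28 21
f 28 19 29
f 28 29 21
f 29 19 30
f 29 30 21
f 30 19 31
f 30 31 21
f 31 19 20
f 31 20 21
f 32 43 37
f 32 37 33
f 32 33 39
f 32 39 42
f 32 42 43
f 33 37 41
f 37 43 36
f 43 42 34
f 42 39 38
f 39 33 40
f 35 41 36
f 35 36 34
f 35 34 38
f 35 38 40
f 35 40 41
f 36 41 37
f 34 36 43
f 38 34 42
f 40 38 39
f 41 40 33



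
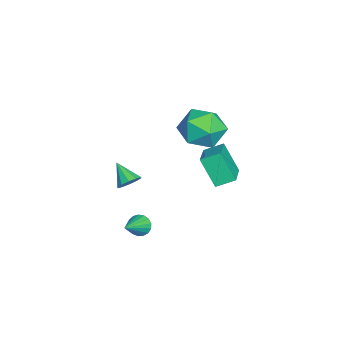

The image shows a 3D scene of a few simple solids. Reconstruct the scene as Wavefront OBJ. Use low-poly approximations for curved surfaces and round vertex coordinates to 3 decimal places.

v 1.972 0.748 -2.52
v 2.283 1.177 -2.756
v 3.248 0.272 -1.7
v 2.177 1.29 -2.525
v 2.025 1.279 -2.294
v 1.86 1.147 -2.114
v 1.72 0.923 -2.028
v 1.639 0.659 -2.054
v 1.634 0.415 -2.187
v 1.706 0.248 -2.396
v 1.839 0.195 -2.634
v 2.003 0.269 -2.846
v 2.159 0.453 -2.983
v 2.273 0.704 -3.014
v 2.318 0.965 -2.932
v -2.307 3.724 0.707
v -1.695 4.286 1.628
v -1.785 1.934 1.452
v -1.173 2.496 2.373
v -2.412 2.547 2.33
v -2.735 3.653 1.87
v -0.745 2.567 1.21
v -1.068 3.673 0.75
v -0.73 3.571 1.94
v -1.76 3.558 2.631
v -1.72 2.662 0.449
v -2.75 2.649 1.14
v -2.51 2.934 -1.239
v -2.664 3.873 -0.794
v -4.15 2.928 -1.791
v -4.303 3.867 -1.346
v -2.017 3.713 -2.714
v -2.17 4.652 -2.269
v -3.656 3.707 -3.266
v -3.81 4.646 -2.821
v 0.948 0.167 -0.448
v 1.151 0.506 0.029
v 0.252 -0.507 0.328
v 0.835 0.673 -0.109
v 0.562 0.647 -0.377
v 0.436 0.437 -0.671
v 0.506 0.123 -0.881
v 0.744 -0.173 -0.925
v 1.06 -0.34 -0.787
v 1.333 -0.314 -0.519
v 1.459 -0.104 -0.224
v 1.389 0.21 -0.015
f 2 1 4
f 2 4 3
f 4 1 5
f 4 5 3
f 5 1 6
f 5 6 3
f 6 1 7
f 6 7 3
f 7 1 8
f 7 8 3
f 8 1 9
f 8 9 3
f 9 1 10
f 9 10 3
f 10 1 11
f 10 11 3
f 11 1 12
f 11 12 3
f 12 1 13
f 12 13 3
f 13 1 14
f 13 14 3
f 14 1 15
f 14 15 3
f 15 1 2
f 15 2 3
f 16 27 21
f 16 21 17
f 16 17 23
f 16 23 26
f 16 26 27
f 17 21 25
f 21 27 20
f 27 26 18
f 26 23 22
f 23 17 24
f 19 25 20
f 19 20 18
f 19 18 22
f 19 22 24
f 19 24 25
f 20 25 21
f 18 20 27
f 22 18 26
f 24 22 23
f 25 24 17
f 29 31 28
f 32 29 28
f 28 31 30
f 30 32 28
f 29 35 31
f 33 29 32
f 33 35 29
f 31 35 30
f 34 32 30
f 30 35 34
f 34 33 32
f 35 33 34
f 37 36 39
f 37 39 38
f 39 36 40
f 39 40 38
f 40 36 41
f 40 41 38
f 41 36 42
f 41 42 38
f 42 36 43
f 42 43 38
f 43 36 44
f 43 44 38
f 44 36 45
f 44 45 38
f 45 36 46
f 45 46 38
f 46 36 47
f 46 47 38
f 47 36 37
f 47 37 38



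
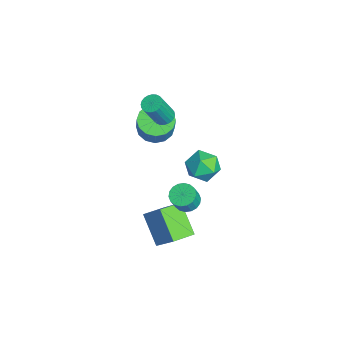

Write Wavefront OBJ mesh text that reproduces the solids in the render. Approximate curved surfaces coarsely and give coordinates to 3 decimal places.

v 2.192 1.354 0.256
v 2.669 0.869 -0.083
v 3.065 0.54 0.945
v 2.588 1.026 1.284
v 2.852 1.153 -0.063
v 3.248 0.824 0.966
v 2.904 1.477 0.021
v 3.3 1.148 1.049
v 2.816 1.776 0.151
v 3.212 1.447 1.179
v 2.603 1.992 0.301
v 2.999 1.663 1.33
v 2.31 2.082 0.443
v 2.706 1.753 1.471
v 1.993 2.027 0.548
v 2.389 1.698 1.576
v 1.715 1.84 0.595
v 2.111 1.511 1.623
v 1.532 1.556 0.574
v 1.928 1.227 1.603
v 1.48 1.232 0.491
v 1.876 0.903 1.519
v 1.568 0.933 0.361
v 1.964 0.604 1.389
v 1.781 0.717 0.21
v 2.177 0.388 1.239
v 2.074 0.627 0.069
v 2.47 0.298 1.097
v 2.391 0.682 -0.036
v 2.787 0.353 0.992
v -2.963 0.888 2.792
v -2.49 0.555 2.52
v -2.003 -0.202 4.295
v -2.477 0.132 4.568
v -2.372 0.768 2.579
v -1.885 0.011 4.354
v -2.345 0.998 2.67
v -1.858 0.242 4.445
v -2.412 1.213 2.779
v -1.925 0.456 4.554
v -2.563 1.377 2.891
v -2.076 0.621 4.666
v -2.775 1.468 2.988
v -2.288 0.711 4.763
v -3.015 1.47 3.055
v -2.528 0.713 4.83
v -3.248 1.383 3.082
v -2.761 0.627 4.857
v -3.437 1.222 3.065
v -2.95 0.465 4.84
v -3.555 1.009 3.006
v -3.068 0.252 4.781
v -3.582 0.778 2.915
v -3.095 0.022 4.69
v -3.515 0.564 2.806
v -3.028 -0.193 4.581
v -3.364 0.399 2.694
v -2.877 -0.357 4.469
v -3.152 0.309 2.597
v -2.665 -0.448 4.372
v -2.912 0.307 2.53
v -2.425 -0.45 4.305
v -2.679 0.393 2.503
v -2.192 -0.363 4.278
v -3.908 0.535 0.85
v -3.175 -0.147 0.419
v -2.358 -0.216 1.92
v -3.092 0.465 2.35
v -2.965 0.369 0.329
v -2.149 0.3 1.83
v -3.008 0.929 0.378
v -2.192 0.86 1.879
v -3.292 1.384 0.554
v -2.476 1.315 2.054
v -3.742 1.611 0.809
v -2.925 1.542 2.309
v -4.235 1.55 1.074
v -3.419 1.481 2.575
v -4.642 1.216 1.28
v -3.825 1.147 2.781
v -4.851 0.7 1.37
v -4.035 0.631 2.871
v -4.808 0.14 1.321
v -3.992 0.071 2.822
v -4.524 -0.315 1.146
v -3.708 -0.384 2.646
v -4.075 -0.542 0.891
v -3.258 -0.611 2.391
v -3.581 -0.481 0.625
v -2.765 -0.55 2.126
v 0.315 -0.803 -2.799
v 1.324 0 -1.35
v -0.314 0.465 -3.063
v 0.695 1.268 -1.614
v 1.885 -0.308 -4.166
v 2.894 0.495 -2.717
v 1.256 0.96 -4.43
v 2.265 1.763 -2.981
v 1.821 3.239 2.407
v 2.58 2.741 2.997
v 0.8 1.819 2.523
v 1.559 1.321 3.113
v 1.014 2.16 3.528
v 1.645 3.038 3.456
v 1.735 1.522 2.064
v 2.366 2.4 1.992
v 2.527 1.68 2.786
v 2.081 2.075 3.69
v 1.299 2.485 1.83
v 0.853 2.88 2.734
f 2 1 5
f 2 5 3
f 3 5 6
f 3 6 4
f 5 1 7
f 5 7 6
f 6 7 8
f 6 8 4
f 7 1 9
f 7 9 8
f 8 9 10
f 8 10 4
f 9 1 11
f 9 11 10
f 10 11 12
f 10 12 4
f 11 1 13
f 11 13 12
f 12 13 14
f 12 14 4
f 13 1 15
f 13 15 14
f 14 15 16
f 14 16 4
f 15 1 17
f 15 17 16
f 16 17 18
f 16 18 4
f 17 1 19
f 17 19 18
f 18 19 20
f 18 20 4
f 19 1 21
f 19 21 20
f 20 21 22
f 20 22 4
f 21 1 23
f 21 23 22
f 22 23 24
f 22 24 4
f 23 1 25
f 23 25 24
f 24 25 26
f 24 26 4
f 25 1 27
f 25 27 26
f 26 27 28
f 26 28 4
f 27 1 29
f 27 29 28
f 28 29 30
f 28 30 4
f 29 1 2
f 29 2 30
f 30 2 3
f 30 3 4
f 32 31 35
f 32 35 33
f 33 35 36
f 33 36 34
f 35 31 37
f 35 37 36
f 36 37 38
f 36 38 34
f 37 31 39
f 37 39 38
f 38 39 40
f 38 40 34
f 39 31 41
f 39 41 40
f 40 41 42
f 40 42 34
f 41 31 43
f 41 43 42
f 42 43 44
f 42 44 34
f 43 31 45
f 43 45 44
f 44 45 46
f 44 46 34
f 45 31 47
f 45 47 46
f 46 47 48
f 46 48 34
f 47 31 49
f 47 49 48
f 48 49 50
f 48 50 34
f 49 31 51
f 49 51 50
f 50 51 52
f 50 52 34
f 51 31 53
f 51 53 52
f 52 53 54
f 52 54 34
f 53 31 55
f 53 55 54
f 54 55 56
f 54 56 34
f 55 31 57
f 55 57 56
f 56 57 58
f 56 58 34
f 57 31 59
f 57 59 58
f 58 59 60
f 58 60 34
f 59 31 61
f 59 61 60
f 60 61 62
f 60 62 34
f 61 31 63
f 61 63 62
f 62 63 64
f 62 64 34
f 63 31 32
f 63 32 64
f 64 32 33
f 64 33 34
f 66 65 69
f 66 69 67
f 67 69 70
f 67 70 68
f 69 65 71
f 69 71 70
f 70 71 72
f 70 72 68
f 71 65 73
f 71 73 72
f 72 73 74
f 72 74 68
f 73 65 75
f 73 75 74
f 74 75 76
f 74 76 68
f 75 65 77
f 75 77 76
f 76 77 78
f 76 78 68
f 77 65 79
f 77 79 78
f 78 79 80
f 78 80 68
f 79 65 81
f 79 81 80
f 80 81 82
f 80 82 68
f 81 65 83
f 81 83 82
f 82 83 84
f 82 84 68
f 83 65 85
f 83 85 84
f 84 85 86
f 84 86 68
f 85 65 87
f 85 87 86
f 86 87 88
f 86 88 68
f 87 65 89
f 87 89 88
f 88 89 90
f 88 90 68
f 89 65 66
f 89 66 90
f 90 66 67
f 90 67 68
f 92 94 91
f 95 92 91
f 91 94 93
f 93 95 91
f 92 98 94
f 96 92 95
f 96 98 92
f 94 98 93
f 97 95 93
f 93 98 97
f 97 96 95
f 98 96 97
f 99 110 104
f 99 104 100
f 99 100 106
f 99 106 109
f 99 109 110
f 100 104 108
f 104 110 103
f 110 109 101
f 109 106 105
f 106 100 107
f 102 108 103
f 102 103 101
f 102 101 105
f 102 105 107
f 102 107 108
f 103 108 104
f 101 103 110
f 105 101 109
f 107 105 106
f 108 107 100



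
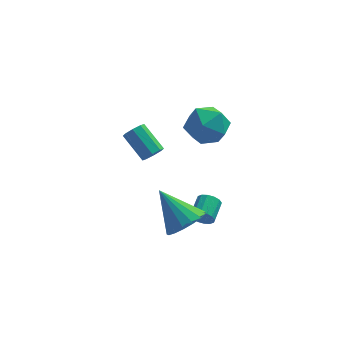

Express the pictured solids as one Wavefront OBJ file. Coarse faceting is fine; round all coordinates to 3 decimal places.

v -0.136 -2.702 -2.966
v 0.064 -2.921 -2.492
v 0.377 -1.958 -2.179
v 0.176 -1.738 -2.654
v 0.285 -2.932 -2.679
v 0.598 -1.969 -2.366
v 0.393 -2.881 -2.943
v 0.706 -1.918 -2.631
v 0.359 -2.782 -3.214
v 0.672 -1.819 -2.901
v 0.193 -2.662 -3.418
v 0.505 -1.699 -3.105
v -0.062 -2.552 -3.501
v 0.25 -1.589 -3.188
v -0.337 -2.482 -3.441
v -0.024 -1.519 -3.128
v -0.558 -2.471 -3.254
v -0.245 -1.508 -2.941
v -0.666 -2.522 -2.989
v -0.353 -1.559 -2.677
v -0.632 -2.621 -2.719
v -0.319 -1.658 -2.406
v -0.465 -2.741 -2.515
v -0.153 -1.778 -2.202
v -0.21 -2.851 -2.432
v 0.102 -1.888 -2.119
v -2.243 -0.947 -0.169
v -1.943 -1.096 0.267
v -2.796 -0.181 1.165
v -3.097 -0.033 0.729
v -1.787 -0.757 0.071
v -2.64 0.158 0.969
v -1.898 -0.531 -0.265
v -2.751 0.384 0.633
v -2.212 -0.548 -0.546
v -3.065 0.367 0.352
v -2.544 -0.799 -0.605
v -3.397 0.116 0.293
v -2.7 -1.138 -0.409
v -3.553 -0.223 0.489
v -2.589 -1.364 -0.073
v -3.442 -0.449 0.825
v -2.275 -1.347 0.208
v -3.128 -0.432 1.106
v -0.823 -3.863 -2.272
v -0.018 -3.382 -1.924
v -1.977 -2.977 -0.828
v -0.198 -3.083 -2.251
v -0.52 -2.962 -2.583
v -0.913 -3.047 -2.844
v -1.284 -3.319 -2.974
v -1.55 -3.716 -2.943
v -1.65 -4.146 -2.759
v -1.56 -4.512 -2.463
v -1.301 -4.728 -2.123
v -0.933 -4.747 -1.818
v -0.539 -4.563 -1.617
v -0.211 -4.218 -1.566
v -0.023 -3.792 -1.676
v -0.693 -1.269 2.674
v 0.292 -1.123 3.15
v -0.232 -2.937 2.23
v 0.753 -2.791 2.706
v -0.158 -2.843 3.328
v -0.443 -1.812 3.602
v 0.503 -2.248 1.778
v 0.218 -1.217 2.052
v 1.031 -1.728 2.597
v 0.623 -2.096 3.554
v -0.563 -1.964 1.826
v -0.971 -2.332 2.783
f 2 1 5
f 2 5 3
f 3 5 6
f 3 6 4
f 5 1 7
f 5 7 6
f 6 7 8
f 6 8 4
f 7 1 9
f 7 9 8
f 8 9 10
f 8 10 4
f 9 1 11
f 9 11 10
f 10 11 12
f 10 12 4
f 11 1 13
f 11 13 12
f 12 13 14
f 12 14 4
f 13 1 15
f 13 15 14
f 14 15 16
f 14 16 4
f 15 1 17
f 15 17 16
f 16 17 18
f 16 18 4
f 17 1 19
f 17 19 18
f 18 19 20
f 18 20 4
f 19 1 21
f 19 21 20
f 20 21 22
f 20 22 4
f 21 1 23
f 21 23 22
f 22 23 24
f 22 24 4
f 23 1 25
f 23 25 24
f 24 25 26
f 24 26 4
f 25 1 2
f 25 2 26
f 26 2 3
f 26 3 4
f 28 27 31
f 28 31 29
f 29 31 32
f 29 32 30
f 31 27 33
f 31 33 32
f 32 33 34
f 32 34 30
f 33 27 35
f 33 35 34
f 34 35 36
f 34 36 30
f 35 27 37
f 35 37 36
f 36 37 38
f 36 38 30
f 37 27 39
f 37 39 38
f 38 39 40
f 38 40 30
f 39 27 41
f 39 41 40
f 40 41 42
f 40 42 30
f 41 27 43
f 41 43 42
f 42 43 44
f 42 44 30
f 43 27 28
f 43 28 44
f 44 28 29
f 44 29 30
f 46 45 48
f 46 48 47
f 48 45 49
f 48 49 47
f 49 45 50
f 49 50 47
f 50 45 51
f 50 51 47
f 51 45 52
f 51 52 47
f 52 45 53
f 52 53 47
f 53 45 54
f 53 54 47
f 54 45 55
f 54 55 47
f 55 45 56
f 55 56 47
f 56 45 57
f 56 57 47
f 57 45 58
f 57 58 47
f 58 45 59
f 58 59 47
f 59 45 46
f 59 46 47
f 60 71 65
f 60 65 61
f 60 61 67
f 60 67 70
f 60 70 71
f 61 65 69
f 65 71 64
f 71 70 62
f 70 67 66
f 67 61 68
f 63 69 64
f 63 64 62
f 63 62 66
f 63 66 68
f 63 68 69
f 64 69 65
f 62 64 71
f 66 62 70
f 68 66 67
f 69 68 61



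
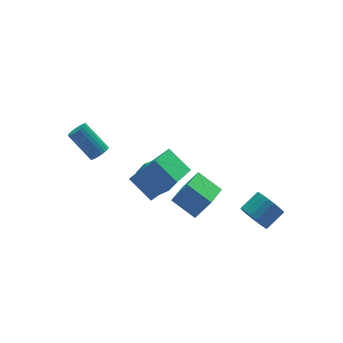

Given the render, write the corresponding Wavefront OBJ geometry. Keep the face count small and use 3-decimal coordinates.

v -0.367 1.109 -1.072
v 0.444 0.464 -0.41
v -1.864 0.216 -0.11
v -1.053 -0.429 0.552
v -1.161 0.784 0.724
v -0.236 1.336 0.129
v -1.184 -0.656 -0.649
v -0.259 -0.104 -1.244
v -0.061 -0.627 -0.148
v -0.047 0.263 0.701
v -1.373 0.417 -1.221
v -1.359 1.307 -0.372
v -2.642 2.895 0.453
v -2.108 3.144 0.491
v -2.765 4.354 1.786
v -3.298 4.105 1.747
v -2.204 3.27 0.324
v -2.861 4.48 1.619
v -2.367 3.339 0.177
v -3.024 4.549 1.472
v -2.572 3.34 0.072
v -3.229 4.55 1.367
v -2.787 3.274 0.024
v -3.444 4.484 1.319
v -2.981 3.15 0.042
v -3.637 4.36 1.337
v -3.122 2.987 0.123
v -3.779 4.197 1.418
v -3.19 2.81 0.253
v -3.847 4.02 1.548
v -3.175 2.646 0.414
v -3.832 3.856 1.709
v -3.079 2.52 0.581
v -3.736 3.73 1.876
v -2.916 2.451 0.728
v -3.573 3.661 2.023
v -2.711 2.45 0.833
v -3.368 3.66 2.128
v -2.496 2.516 0.881
v -3.153 3.726 2.176
v -2.303 2.64 0.863
v -2.959 3.85 2.158
v -2.161 2.803 0.782
v -2.818 4.013 2.077
v -2.093 2.98 0.652
v -2.75 4.19 1.947
v 3.019 -3.114 -2.562
v 3.472 -3.355 -3.301
v 4.613 -3.127 -2.678
v 4.161 -2.886 -1.938
v 3.427 -2.987 -3.354
v 4.568 -2.76 -2.731
v 3.312 -2.641 -3.27
v 4.453 -2.414 -2.646
v 3.146 -2.377 -3.063
v 4.287 -2.149 -2.439
v 2.959 -2.24 -2.769
v 4.1 -2.013 -2.146
v 2.782 -2.254 -2.44
v 3.923 -2.027 -1.816
v 2.646 -2.417 -2.131
v 3.787 -2.19 -1.508
v 2.574 -2.7 -1.898
v 3.715 -2.473 -1.274
v 2.58 -3.055 -1.778
v 3.721 -2.828 -1.155
v 2.662 -3.42 -1.795
v 3.803 -3.193 -1.171
v 2.805 -3.732 -1.944
v 3.946 -3.505 -1.32
v 2.986 -3.937 -2.199
v 4.127 -3.71 -1.576
v 3.172 -4 -2.518
v 4.313 -3.772 -1.895
v 3.332 -3.909 -2.844
v 4.473 -3.682 -2.221
v 3.438 -3.681 -3.121
v 4.579 -3.454 -2.498
v -2.522 -2.442 1.299
v -3.056 -1.182 2.202
v -1.122 -1.328 0.574
v -1.656 -0.068 1.478
v -1.364 -2.972 2.722
v -1.898 -1.712 3.626
v 0.036 -1.858 1.998
v -0.498 -0.598 2.901
v -0.549 -3.338 -0.359
v 0.241 -3.57 0.748
v -1.24 -2.164 0.379
v -0.45 -2.395 1.487
v 0.73 -2.165 -1.027
v 1.52 -2.396 0.081
v 0.039 -0.99 -0.288
v 0.829 -1.222 0.819
f 1 12 6
f 1 6 2
f 1 2 8
f 1 8 11
f 1 11 12
f 2 6 10
f 6 12 5
f 12 11 3
f 11 8 7
f 8 2 9
f 4 10 5
f 4 5 3
f 4 3 7
f 4 7 9
f 4 9 10
f 5 10 6
f 3 5 12
f 7 3 11
f 9 7 8
f 10 9 2
f 14 13 17
f 14 17 15
f 15 17 18
f 15 18 16
f 17 13 19
f 17 19 18
f 18 19 20
f 18 20 16
f 19 13 21
f 19 21 20
f 20 21 22
f 20 22 16
f 21 13 23
f 21 23 22
f 22 23 24
f 22 24 16
f 23 13 25
f 23 25 24
f 24 25 26
f 24 26 16
f 25 13 27
f 25 27 26
f 26 27 28
f 26 28 16
f 27 13 29
f 27 29 28
f 28 29 30
f 28 30 16
f 29 13 31
f 29 31 30
f 30 31 32
f 30 32 16
f 31 13 33
f 31 33 32
f 32 33 34
f 32 34 16
f 33 13 35
f 33 35 34
f 34 35 36
f 34 36 16
f 35 13 37
f 35 37 36
f 36 37 38
f 36 38 16
f 37 13 39
f 37 39 38
f 38 39 40
f 38 40 16
f 39 13 41
f 39 41 40
f 40 41 42
f 40 42 16
f 41 13 43
f 41 43 42
f 42 43 44
f 42 44 16
f 43 13 45
f 43 45 44
f 44 45 46
f 44 46 16
f 45 13 14
f 45 14 46
f 46 14 15
f 46 15 16
f 48 47 51
f 48 51 49
f 49 51 52
f 49 52 50
f 51 47 53
f 51 53 52
f 52 53 54
f 52 54 50
f 53 47 55
f 53 55 54
f 54 55 56
f 54 56 50
f 55 47 57
f 55 57 56
f 56 57 58
f 56 58 50
f 57 47 59
f 57 59 58
f 58 59 60
f 58 60 50
f 59 47 61
f 59 61 60
f 60 61 62
f 60 62 50
f 61 47 63
f 61 63 62
f 62 63 64
f 62 64 50
f 63 47 65
f 63 65 64
f 64 65 66
f 64 66 50
f 65 47 67
f 65 67 66
f 66 67 68
f 66 68 50
f 67 47 69
f 67 69 68
f 68 69 70
f 68 70 50
f 69 47 71
f 69 71 70
f 70 71 72
f 70 72 50
f 71 47 73
f 71 73 72
f 72 73 74
f 72 74 50
f 73 47 75
f 73 75 74
f 74 75 76
f 74 76 50
f 75 47 77
f 75 77 76
f 76 77 78
f 76 78 50
f 77 47 48
f 77 48 78
f 78 48 49
f 78 49 50
f 80 82 79
f 83 80 79
f 79 82 81
f 81 83 79
f 80 86 82
f 84 80 83
f 84 86 80
f 82 86 81
f 85 83 81
f 81 86 85
f 85 84 83
f 86 84 85
f 88 90 87
f 91 88 87
f 87 90 89
f 89 91 87
f 88 94 90
f 92 88 91
f 92 94 88
f 90 94 89
f 93 91 89
f 89 94 93
f 93 92 91
f 94 92 93



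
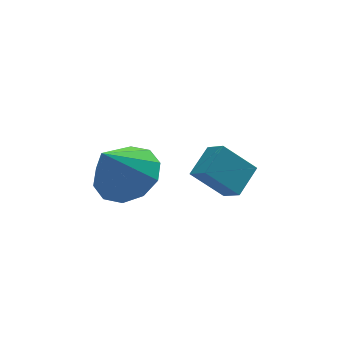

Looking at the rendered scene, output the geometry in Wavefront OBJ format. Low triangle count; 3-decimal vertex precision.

v -1.017 0.814 -1.216
v -0.776 0.137 -0.674
v -0.202 1.496 -0.727
v 0.039 0.82 -0.185
v -0.079 0.38 -2.175
v 0.162 -0.296 -1.633
v 0.736 1.063 -1.686
v 0.977 0.386 -1.144
v -3.035 0.639 -0.516
v -2.083 0.372 -0.034
v -3.885 0.301 0.976
v -2.186 1.038 0.058
v -2.613 1.551 -0.069
v -3.201 1.716 -0.367
v -3.726 1.469 -0.722
v -3.987 0.905 -0.998
v -3.884 0.239 -1.09
v -3.457 -0.274 -0.963
v -2.868 -0.439 -0.664
v -2.344 -0.192 -0.31
f 2 4 1
f 5 2 1
f 1 4 3
f 3 5 1
f 2 8 4
f 6 2 5
f 6 8 2
f 4 8 3
f 7 5 3
f 3 8 7
f 7 6 5
f 8 6 7
f 10 9 12
f 10 12 11
f 12 9 13
f 12 13 11
f 13 9 14
f 13 14 11
f 14 9 15
f 14 15 11
f 15 9 16
f 15 16 11
f 16 9 17
f 16 17 11
f 17 9 18
f 17 18 11
f 18 9 19
f 18 19 11
f 19 9 20
f 19 20 11
f 20 9 10
f 20 10 11



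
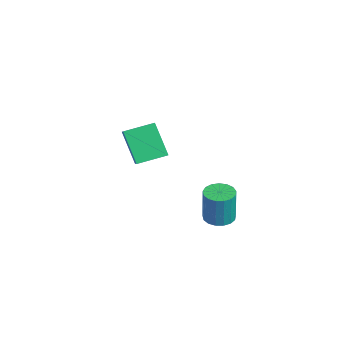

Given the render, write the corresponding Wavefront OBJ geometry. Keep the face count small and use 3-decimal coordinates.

v 2.373 2.172 2.033
v 3.032 1.779 1.974
v 3.167 1.734 3.789
v 2.507 2.128 3.847
v 3.139 2.131 1.975
v 3.274 2.087 3.789
v 3.071 2.493 1.989
v 3.206 2.449 3.803
v 2.843 2.782 2.013
v 2.978 2.737 3.827
v 2.507 2.93 2.041
v 2.642 2.886 3.856
v 2.14 2.905 2.068
v 2.275 2.861 3.882
v 1.827 2.712 2.086
v 1.961 2.668 3.901
v 1.638 2.396 2.093
v 1.773 2.352 3.907
v 1.618 2.028 2.085
v 1.753 1.984 3.9
v 1.771 1.693 2.066
v 1.905 1.649 3.88
v 2.061 1.468 2.039
v 2.196 1.424 3.853
v 2.423 1.404 2.01
v 2.558 1.36 3.825
v 2.774 1.516 1.987
v 2.908 1.472 3.802
v -4.61 -0.521 3.886
v -3.054 -0.876 4.988
v -4.521 1.023 4.257
v -2.965 0.668 5.36
v -3.415 -0.208 2.3
v -1.859 -0.563 3.403
v -3.326 1.336 2.672
v -1.77 0.981 3.774
f 2 1 5
f 2 5 3
f 3 5 6
f 3 6 4
f 5 1 7
f 5 7 6
f 6 7 8
f 6 8 4
f 7 1 9
f 7 9 8
f 8 9 10
f 8 10 4
f 9 1 11
f 9 11 10
f 10 11 12
f 10 12 4
f 11 1 13
f 11 13 12
f 12 13 14
f 12 14 4
f 13 1 15
f 13 15 14
f 14 15 16
f 14 16 4
f 15 1 17
f 15 17 16
f 16 17 18
f 16 18 4
f 17 1 19
f 17 19 18
f 18 19 20
f 18 20 4
f 19 1 21
f 19 21 20
f 20 21 22
f 20 22 4
f 21 1 23
f 21 23 22
f 22 23 24
f 22 24 4
f 23 1 25
f 23 25 24
f 24 25 26
f 24 26 4
f 25 1 27
f 25 27 26
f 26 27 28
f 26 28 4
f 27 1 2
f 27 2 28
f 28 2 3
f 28 3 4
f 30 32 29
f 33 30 29
f 29 32 31
f 31 33 29
f 30 36 32
f 34 30 33
f 34 36 30
f 32 36 31
f 35 33 31
f 31 36 35
f 35 34 33
f 36 34 35



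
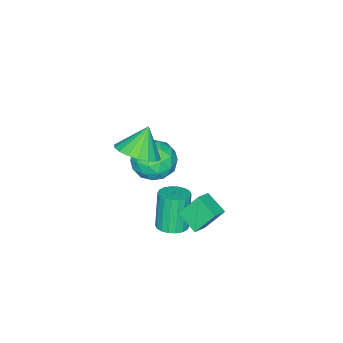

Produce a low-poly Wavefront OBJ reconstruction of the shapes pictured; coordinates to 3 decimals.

v 0.047 -1.622 3.1
v 0.963 -1.463 3.688
v -0.767 -1.598 4.36
v 0.818 -1.007 3.586
v 0.521 -0.672 3.387
v 0.129 -0.526 3.132
v -0.278 -0.597 2.87
v -0.621 -0.871 2.654
v -0.832 -1.293 2.526
v -0.869 -1.781 2.512
v -0.725 -2.238 2.614
v -0.427 -2.572 2.812
v -0.036 -2.719 3.068
v 0.371 -2.648 3.329
v 0.715 -2.374 3.546
v 0.926 -1.951 3.674
v -3.564 -2.731 -2.341
v -3.017 -3.325 -1.44
v -4.923 -4.135 -2.44
v -4.376 -4.729 -1.539
v -4.937 -3.68 -1.32
v -4.097 -2.813 -1.258
v -3.843 -4.647 -2.622
v -3.003 -3.78 -2.56
v -3.189 -4.509 -1.614
v -3.865 -3.911 -0.809
v -4.075 -3.549 -3.071
v -4.751 -2.951 -2.266
v -3.171 -2.905 -1.882
v -4.769 -4.555 -1.998
v -5.099 -3.939 -1.869
v -4.777 -4.288 -1.34
v -3.806 -2.604 -1.775
v -3.484 -2.953 -1.246
v -4.613 -3.161 -1.175
v -4.456 -4.507 -2.634
v -4.134 -4.856 -2.105
v -3.163 -3.172 -2.54
v -2.841 -3.521 -2.011
v -3.327 -4.299 -2.705
v -2.951 -3.95 -1.455
v -3.75 -4.775 -1.513
v -3.437 -4.727 -2.149
v -2.943 -4.217 -2.113
v -3.348 -3.598 -0.982
v -4.147 -4.423 -1.04
v -4.477 -3.807 -0.911
v -3.983 -3.297 -0.875
v -3.45 -4.294 -1.084
v -3.793 -3.037 -2.84
v -4.592 -3.862 -2.898
v -3.957 -4.163 -3.005
v -3.463 -3.653 -2.969
v -4.19 -2.685 -2.367
v -4.989 -3.51 -2.425
v -4.997 -3.243 -1.767
v -4.503 -2.733 -1.731
v -4.49 -3.166 -2.796
v -0.156 0.985 0.271
v -0.706 1.678 1.445
v 0.072 2.052 -0.252
v -0.478 2.746 0.922
v 0.598 0.994 0.618
v 0.048 1.688 1.792
v 0.826 2.062 0.095
v 0.276 2.755 1.269
v -0.39 -0.049 -1.854
v 0.258 -0.422 -1.72
v -0.281 -0.684 0.167
v -0.93 -0.311 0.034
v 0.341 -0.101 -1.652
v -0.199 -0.363 0.235
v 0.278 0.23 -1.624
v -0.261 -0.032 0.263
v 0.084 0.506 -1.641
v -0.456 0.244 0.246
v -0.205 0.672 -1.701
v -0.745 0.41 0.186
v -0.53 0.695 -1.791
v -1.07 0.434 0.096
v -0.828 0.571 -1.893
v -1.368 0.309 -0.006
v -1.039 0.324 -1.987
v -1.578 0.062 -0.1
v -1.121 0.003 -2.055
v -1.661 -0.259 -0.168
v -1.059 -0.328 -2.083
v -1.598 -0.59 -0.196
v -0.864 -0.604 -2.066
v -1.404 -0.866 -0.179
v -0.575 -0.77 -2.006
v -1.115 -1.032 -0.119
v -0.25 -0.794 -1.916
v -0.79 -1.055 -0.029
v 0.048 -0.669 -1.814
v -0.492 -0.931 0.073
f 2 1 4
f 2 4 3
f 4 1 5
f 4 5 3
f 5 1 6
f 5 6 3
f 6 1 7
f 6 7 3
f 7 1 8
f 7 8 3
f 8 1 9
f 8 9 3
f 9 1 10
f 9 10 3
f 10 1 11
f 10 11 3
f 11 1 12
f 11 12 3
f 12 1 13
f 12 13 3
f 13 1 14
f 13 14 3
f 14 1 15
f 14 15 3
f 15 1 16
f 15 16 3
f 16 1 2
f 16 2 3
f 17 54 33
f 54 28 57
f 33 57 22
f 54 57 33
f 17 33 29
f 33 22 34
f 29 34 18
f 33 34 29
f 17 29 38
f 29 18 39
f 38 39 24
f 29 39 38
f 17 38 50
f 38 24 53
f 50 53 27
f 38 53 50
f 17 50 54
f 50 27 58
f 54 58 28
f 50 58 54
f 18 34 45
f 34 22 48
f 45 48 26
f 34 48 45
f 22 57 35
f 57 28 56
f 35 56 21
f 57 56 35
f 28 58 55
f 58 27 51
f 55 51 19
f 58 51 55
f 27 53 52
f 53 24 40
f 52 40 23
f 53 40 52
f 24 39 44
f 39 18 41
f 44 41 25
f 39 41 44
f 20 46 32
f 46 26 47
f 32 47 21
f 46 47 32
f 20 32 30
f 32 21 31
f 30 31 19
f 32 31 30
f 20 30 37
f 30 19 36
f 37 36 23
f 30 36 37
f 20 37 42
f 37 23 43
f 42 43 25
f 37 43 42
f 20 42 46
f 42 25 49
f 46 49 26
f 42 49 46
f 21 47 35
f 47 26 48
f 35 48 22
f 47 48 35
f 19 31 55
f 31 21 56
f 55 56 28
f 31 56 55
f 23 36 52
f 36 19 51
f 52 51 27
f 36 51 52
f 25 43 44
f 43 23 40
f 44 40 24
f 43 40 44
f 26 49 45
f 49 25 41
f 45 41 18
f 49 41 45
f 60 62 59
f 63 60 59
f 59 62 61
f 61 63 59
f 60 66 62
f 64 60 63
f 64 66 60
f 62 66 61
f 65 63 61
f 61 66 65
f 65 64 63
f 66 64 65
f 68 67 71
f 68 71 69
f 69 71 72
f 69 72 70
f 71 67 73
f 71 73 72
f 72 73 74
f 72 74 70
f 73 67 75
f 73 75 74
f 74 75 76
f 74 76 70
f 75 67 77
f 75 77 76
f 76 77 78
f 76 78 70
f 77 67 79
f 77 79 78
f 78 79 80
f 78 80 70
f 79 67 81
f 79 81 80
f 80 81 82
f 80 82 70
f 81 67 83
f 81 83 82
f 82 83 84
f 82 84 70
f 83 67 85
f 83 85 84
f 84 85 86
f 84 86 70
f 85 67 87
f 85 87 86
f 86 87 88
f 86 88 70
f 87 67 89
f 87 89 88
f 88 89 90
f 88 90 70
f 89 67 91
f 89 91 90
f 90 91 92
f 90 92 70
f 91 67 93
f 91 93 92
f 92 93 94
f 92 94 70
f 93 67 95
f 93 95 94
f 94 95 96
f 94 96 70
f 95 67 68
f 95 68 96
f 96 68 69
f 96 69 70



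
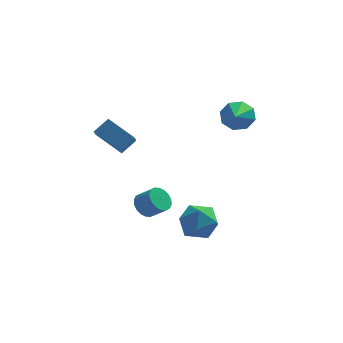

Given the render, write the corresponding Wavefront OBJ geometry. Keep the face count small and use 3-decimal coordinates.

v -4.409 0.401 2.674
v -4.391 -1.212 3.822
v -3.724 0.86 3.307
v -3.706 -0.753 4.456
v -3.114 -0.247 1.744
v -3.096 -1.86 2.893
v -2.429 0.212 2.378
v -2.411 -1.401 3.526
v -2.035 0.562 -2.55
v -1.743 0.119 -3.095
v -0.953 -0.245 -2.374
v -1.245 0.198 -1.83
v -1.573 0.409 -3.134
v -0.783 0.044 -2.413
v -1.495 0.729 -3.058
v -0.705 0.364 -2.337
v -1.523 1.016 -2.882
v -0.733 0.651 -2.161
v -1.653 1.213 -2.639
v -0.863 0.849 -1.918
v -1.859 1.282 -2.38
v -1.069 0.917 -1.659
v -2.099 1.207 -2.154
v -1.309 0.843 -1.433
v -2.327 1.005 -2.006
v -1.537 0.641 -1.285
v -2.497 0.716 -1.967
v -1.707 0.351 -1.246
v -2.575 0.396 -2.043
v -1.785 0.031 -1.322
v -2.547 0.109 -2.219
v -1.757 -0.256 -1.498
v -2.417 -0.089 -2.462
v -1.627 -0.453 -1.741
v -2.211 -0.157 -2.721
v -1.421 -0.522 -2
v -1.971 -0.083 -2.947
v -1.181 -0.447 -2.226
v 0.744 0.233 -2.938
v 1.598 -0.501 -3.205
v -0.298 -1.199 -2.335
v 0.556 -1.933 -2.602
v 0.685 -1.19 -1.724
v 1.329 -0.305 -2.098
v -0.029 -1.395 -3.442
v 0.615 -0.51 -3.816
v 1.12 -1.507 -3.517
v 1.561 -1.38 -2.455
v -0.261 -0.32 -3.085
v 0.18 -0.193 -2.023
v 2.557 2.55 2.838
v 3.017 2.138 2.156
v 2.383 0.69 3.842
v 3.443 2.373 2.665
v 3.35 2.711 3.275
v 2.793 2.955 3.63
v 2.097 2.961 3.521
v 1.671 2.726 3.012
v 1.764 2.388 2.401
v 2.321 2.145 2.047
f 2 4 1
f 5 2 1
f 1 4 3
f 3 5 1
f 2 8 4
f 6 2 5
f 6 8 2
f 4 8 3
f 7 5 3
f 3 8 7
f 7 6 5
f 8 6 7
f 10 9 13
f 10 13 11
f 11 13 14
f 11 14 12
f 13 9 15
f 13 15 14
f 14 15 16
f 14 16 12
f 15 9 17
f 15 17 16
f 16 17 18
f 16 18 12
f 17 9 19
f 17 19 18
f 18 19 20
f 18 20 12
f 19 9 21
f 19 21 20
f 20 21 22
f 20 22 12
f 21 9 23
f 21 23 22
f 22 23 24
f 22 24 12
f 23 9 25
f 23 25 24
f 24 25 26
f 24 26 12
f 25 9 27
f 25 27 26
f 26 27 28
f 26 28 12
f 27 9 29
f 27 29 28
f 28 29 30
f 28 30 12
f 29 9 31
f 29 31 30
f 30 31 32
f 30 32 12
f 31 9 33
f 31 33 32
f 32 33 34
f 32 34 12
f 33 9 35
f 33 35 34
f 34 35 36
f 34 36 12
f 35 9 37
f 35 37 36
f 36 37 38
f 36 38 12
f 37 9 10
f 37 10 38
f 38 10 11
f 38 11 12
f 39 50 44
f 39 44 40
f 39 40 46
f 39 46 49
f 39 49 50
f 40 44 48
f 44 50 43
f 50 49 41
f 49 46 45
f 46 40 47
f 42 48 43
f 42 43 41
f 42 41 45
f 42 45 47
f 42 47 48
f 43 48 44
f 41 43 50
f 45 41 49
f 47 45 46
f 48 47 40
f 52 51 54
f 52 54 53
f 54 51 55
f 54 55 53
f 55 51 56
f 55 56 53
f 56 51 57
f 56 57 53
f 57 51 58
f 57 58 53
f 58 51 59
f 58 59 53
f 59 51 60
f 59 60 53
f 60 51 52
f 60 52 53



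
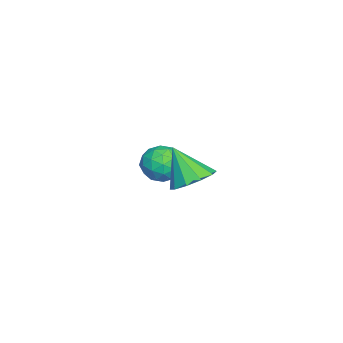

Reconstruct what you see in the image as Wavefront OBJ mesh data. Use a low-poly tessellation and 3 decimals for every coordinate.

v -4.186 -3.178 -0.812
v -3.268 -2.919 -0.322
v -3.692 -4.841 -0.858
v -2.774 -4.582 -0.368
v -3.701 -4.526 0.167
v -4.007 -3.499 0.196
v -2.953 -4.261 -1.376
v -3.259 -3.234 -1.347
v -2.506 -3.588 -0.671
v -2.968 -3.752 0.283
v -3.992 -4.008 -1.463
v -4.454 -4.172 -0.509
v -3.77 -2.903 -0.563
v -3.19 -4.857 -0.617
v -3.735 -4.825 -0.302
v -3.195 -4.673 -0.015
v -4.205 -3.243 -0.258
v -3.665 -3.091 0.029
v -3.92 -4.036 0.317
v -3.295 -4.669 -1.209
v -2.755 -4.517 -0.922
v -3.765 -3.087 -1.165
v -3.225 -2.935 -0.878
v -3.04 -3.724 -1.497
v -2.783 -3.144 -0.48
v -2.492 -4.121 -0.507
v -2.598 -3.933 -1.1
v -2.777 -3.329 -1.083
v -3.054 -3.24 0.081
v -2.764 -4.217 0.053
v -3.309 -4.185 0.368
v -3.489 -3.581 0.385
v -2.607 -3.634 -0.124
v -4.196 -3.543 -1.233
v -3.906 -4.52 -1.261
v -3.471 -4.179 -1.565
v -3.651 -3.575 -1.548
v -4.468 -3.639 -0.673
v -4.177 -4.616 -0.7
v -4.183 -4.431 -0.097
v -4.362 -3.827 -0.08
v -4.353 -4.126 -1.056
v 1.71 -1.496 1.683
v 2.595 -2.108 1.589
v 1.21 -2.464 3.277
v 2.751 -1.576 1.961
v 2.509 -1.014 2.227
v 1.962 -0.635 2.285
v 1.319 -0.586 2.113
v 0.825 -0.884 1.777
v 0.669 -1.416 1.405
v 0.911 -1.979 1.14
v 1.458 -2.357 1.082
v 2.101 -2.406 1.253
f 1 38 17
f 38 12 41
f 17 41 6
f 38 41 17
f 1 17 13
f 17 6 18
f 13 18 2
f 17 18 13
f 1 13 22
f 13 2 23
f 22 23 8
f 13 23 22
f 1 22 34
f 22 8 37
f 34 37 11
f 22 37 34
f 1 34 38
f 34 11 42
f 38 42 12
f 34 42 38
f 2 18 29
f 18 6 32
f 29 32 10
f 18 32 29
f 6 41 19
f 41 12 40
f 19 40 5
f 41 40 19
f 12 42 39
f 42 11 35
f 39 35 3
f 42 35 39
f 11 37 36
f 37 8 24
f 36 24 7
f 37 24 36
f 8 23 28
f 23 2 25
f 28 25 9
f 23 25 28
f 4 30 16
f 30 10 31
f 16 31 5
f 30 31 16
f 4 16 14
f 16 5 15
f 14 15 3
f 16 15 14
f 4 14 21
f 14 3 20
f 21 20 7
f 14 20 21
f 4 21 26
f 21 7 27
f 26 27 9
f 21 27 26
f 4 26 30
f 26 9 33
f 30 33 10
f 26 33 30
f 5 31 19
f 31 10 32
f 19 32 6
f 31 32 19
f 3 15 39
f 15 5 40
f 39 40 12
f 15 40 39
f 7 20 36
f 20 3 35
f 36 35 11
f 20 35 36
f 9 27 28
f 27 7 24
f 28 24 8
f 27 24 28
f 10 33 29
f 33 9 25
f 29 25 2
f 33 25 29
f 44 43 46
f 44 46 45
f 46 43 47
f 46 47 45
f 47 43 48
f 47 48 45
f 48 43 49
f 48 49 45
f 49 43 50
f 49 50 45
f 50 43 51
f 50 51 45
f 51 43 52
f 51 52 45
f 52 43 53
f 52 53 45
f 53 43 54
f 53 54 45
f 54 43 44
f 54 44 45



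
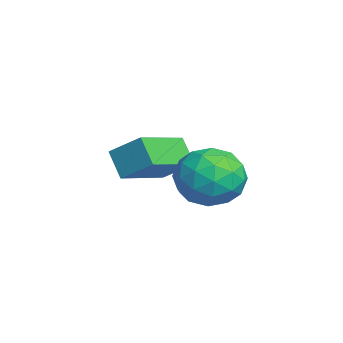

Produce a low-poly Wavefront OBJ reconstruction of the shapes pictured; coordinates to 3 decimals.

v -4.25 2.211 2.286
v -3.664 3.154 3.089
v -3.534 2.512 1.41
v -2.948 3.455 2.214
v -2.792 0.725 2.966
v -2.206 1.668 3.77
v -2.076 1.026 2.091
v -1.49 1.969 2.894
v 0.08 4.065 1.859
v 0.896 3.47 2.504
v -1.276 3.63 3.176
v -0.46 3.035 3.821
v -0.399 4.229 3.732
v 0.439 4.497 2.918
v -0.819 2.603 2.762
v 0.019 2.871 1.948
v 0.341 2.566 3.062
v 0.6 3.571 3.661
v -0.98 3.529 2.019
v -0.721 4.534 2.618
v 0.607 3.805 2.066
v -0.987 3.295 3.614
v -0.952 3.996 3.561
v -0.472 3.646 3.94
v 0.339 4.41 2.309
v 0.818 4.06 2.688
v 0.057 4.506 3.41
v -1.198 3.04 2.992
v -0.719 2.69 3.371
v 0.092 3.454 1.74
v 0.572 3.104 2.119
v -0.437 2.594 2.27
v 0.761 2.924 2.773
v -0.037 2.669 3.547
v -0.248 2.415 2.925
v 0.245 2.572 2.446
v 0.913 3.515 3.125
v 0.116 3.26 3.899
v 0.152 3.961 3.847
v 0.644 4.119 3.369
v 0.587 2.984 3.453
v -0.496 3.84 1.781
v -1.293 3.585 2.555
v -1.024 2.981 2.311
v -0.532 3.139 1.833
v -0.343 4.431 2.133
v -1.141 4.176 2.907
v -0.625 4.528 3.234
v -0.132 4.685 2.755
v -0.967 4.116 2.227
f 2 4 1
f 5 2 1
f 1 4 3
f 3 5 1
f 2 8 4
f 6 2 5
f 6 8 2
f 4 8 3
f 7 5 3
f 3 8 7
f 7 6 5
f 8 6 7
f 9 46 25
f 46 20 49
f 25 49 14
f 46 49 25
f 9 25 21
f 25 14 26
f 21 26 10
f 25 26 21
f 9 21 30
f 21 10 31
f 30 31 16
f 21 31 30
f 9 30 42
f 30 16 45
f 42 45 19
f 30 45 42
f 9 42 46
f 42 19 50
f 46 50 20
f 42 50 46
f 10 26 37
f 26 14 40
f 37 40 18
f 26 40 37
f 14 49 27
f 49 20 48
f 27 48 13
f 49 48 27
f 20 50 47
f 50 19 43
f 47 43 11
f 50 43 47
f 19 45 44
f 45 16 32
f 44 32 15
f 45 32 44
f 16 31 36
f 31 10 33
f 36 33 17
f 31 33 36
f 12 38 24
f 38 18 39
f 24 39 13
f 38 39 24
f 12 24 22
f 24 13 23
f 22 23 11
f 24 23 22
f 12 22 29
f 22 11 28
f 29 28 15
f 22 28 29
f 12 29 34
f 29 15 35
f 34 35 17
f 29 35 34
f 12 34 38
f 34 17 41
f 38 41 18
f 34 41 38
f 13 39 27
f 39 18 40
f 27 40 14
f 39 40 27
f 11 23 47
f 23 13 48
f 47 48 20
f 23 48 47
f 15 28 44
f 28 11 43
f 44 43 19
f 28 43 44
f 17 35 36
f 35 15 32
f 36 32 16
f 35 32 36
f 18 41 37
f 41 17 33
f 37 33 10
f 41 33 37

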